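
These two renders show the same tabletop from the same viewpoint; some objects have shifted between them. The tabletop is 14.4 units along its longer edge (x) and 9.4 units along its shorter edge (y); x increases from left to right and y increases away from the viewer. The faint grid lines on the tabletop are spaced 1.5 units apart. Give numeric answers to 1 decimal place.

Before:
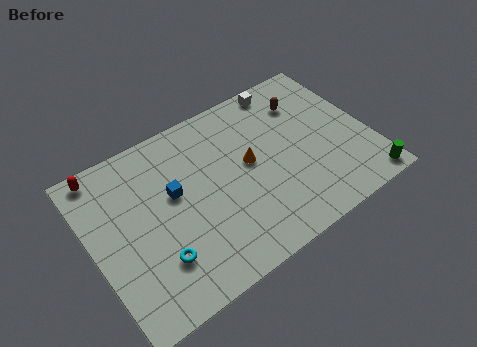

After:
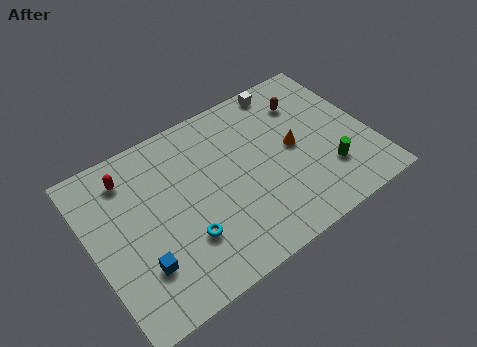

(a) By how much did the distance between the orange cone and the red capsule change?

+0.8

They were about 7.9 units apart before and 8.7 after — 0.8 units further apart.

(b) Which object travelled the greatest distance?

the blue cube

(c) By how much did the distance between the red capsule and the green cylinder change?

-3.8

The distance was about 14.6 in the first image and 10.8 in the second, so they moved 3.8 units closer together.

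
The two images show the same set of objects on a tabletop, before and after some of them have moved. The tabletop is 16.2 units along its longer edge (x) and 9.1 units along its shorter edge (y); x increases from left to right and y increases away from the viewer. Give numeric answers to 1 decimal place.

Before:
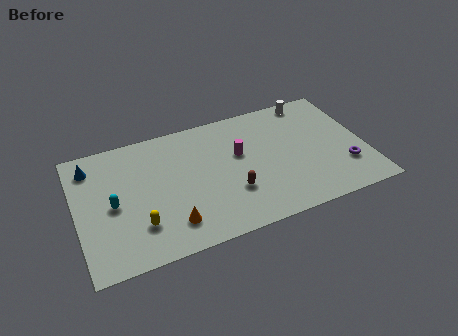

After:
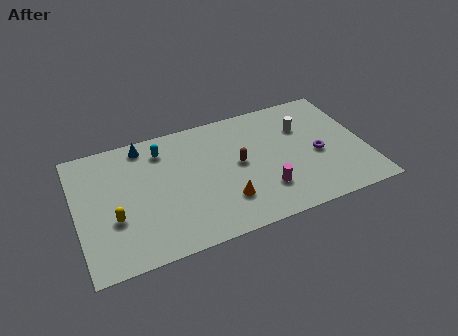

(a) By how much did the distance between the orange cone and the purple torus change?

-4.3

They were about 9.9 units apart before and 5.6 after — 4.3 units closer together.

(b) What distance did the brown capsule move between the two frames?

2.0

From (8.5, 2.9) to (9.1, 4.8), the brown capsule covered √(0.6² + 1.9²) ≈ 2.0 units.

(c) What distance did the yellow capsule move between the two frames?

1.6

The yellow capsule moved from about (3.3, 2.4) to (2.0, 3.3), a distance of √(1.3² + 0.9²) ≈ 1.6.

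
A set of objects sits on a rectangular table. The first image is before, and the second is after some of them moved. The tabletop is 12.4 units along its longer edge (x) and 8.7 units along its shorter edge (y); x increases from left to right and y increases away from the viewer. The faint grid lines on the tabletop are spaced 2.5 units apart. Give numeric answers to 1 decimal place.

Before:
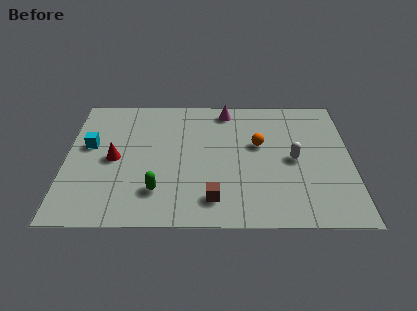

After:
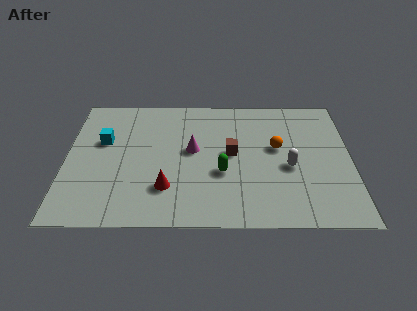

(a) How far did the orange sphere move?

0.8

From (8.4, 5.2) to (9.2, 5.0), the orange sphere covered √(0.8² + 0.2²) ≈ 0.8 units.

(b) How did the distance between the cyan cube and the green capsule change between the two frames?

+1.4

The distance was about 4.2 in the first image and 5.6 in the second, so they moved 1.4 units further apart.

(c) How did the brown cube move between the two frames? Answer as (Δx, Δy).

(0.8, 3.0)

The brown cube started near (6.4, 1.6) and ended near (7.2, 4.6).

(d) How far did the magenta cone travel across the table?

3.2

The magenta cone was near (7.0, 7.6) before and (5.5, 4.8) after, so it travelled √(1.5² + 2.8²) ≈ 3.2 units.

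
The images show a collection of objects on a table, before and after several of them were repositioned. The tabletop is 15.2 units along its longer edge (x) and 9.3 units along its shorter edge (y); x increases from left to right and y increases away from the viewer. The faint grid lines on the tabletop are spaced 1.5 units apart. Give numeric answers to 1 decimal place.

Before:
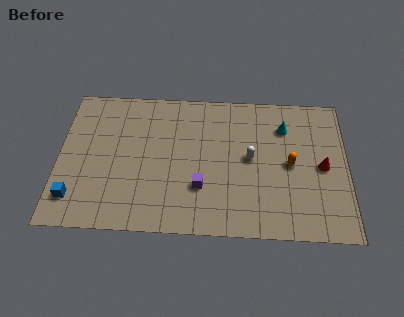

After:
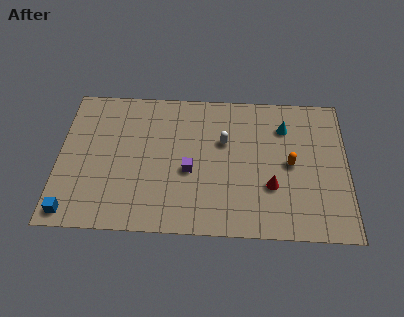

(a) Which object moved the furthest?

the red cone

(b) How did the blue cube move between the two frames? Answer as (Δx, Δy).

(-0.1, -0.9)

The blue cube was at about (0.9, 1.9) and moved to about (0.8, 1.0).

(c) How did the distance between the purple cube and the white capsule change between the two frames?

-0.6

Before: roughly 3.3 units apart; after: 2.7. That's 0.6 units closer together.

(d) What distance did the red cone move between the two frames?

3.0

From (13.9, 4.5) to (11.2, 3.1), the red cone covered √(2.7² + 1.4²) ≈ 3.0 units.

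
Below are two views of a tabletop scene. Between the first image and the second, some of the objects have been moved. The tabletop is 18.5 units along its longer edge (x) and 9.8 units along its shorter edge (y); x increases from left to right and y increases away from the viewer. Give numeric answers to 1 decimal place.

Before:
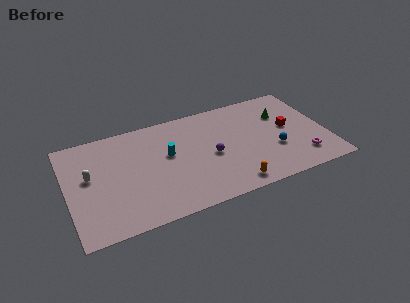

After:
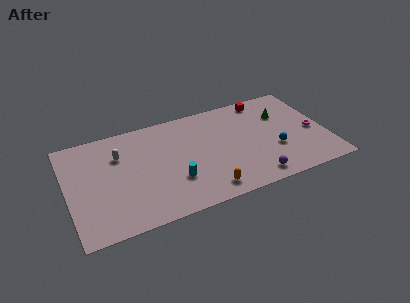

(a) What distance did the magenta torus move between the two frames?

2.5

The magenta torus was near (16.5, 2.1) before and (17.6, 4.4) after, so it travelled √(1.1² + 2.3²) ≈ 2.5 units.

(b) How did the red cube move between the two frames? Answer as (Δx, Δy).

(-1.4, 3.4)

The red cube started near (15.9, 5.3) and ended near (14.5, 8.7).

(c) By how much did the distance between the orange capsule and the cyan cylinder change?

-3.4

They were about 6.1 units apart before and 2.7 after — 3.4 units closer together.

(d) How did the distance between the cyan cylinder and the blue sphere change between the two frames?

-0.5

The distance was about 7.8 in the first image and 7.3 in the second, so they moved 0.5 units closer together.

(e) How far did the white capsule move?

2.6

From (1.6, 5.6) to (3.8, 6.9), the white capsule covered √(2.2² + 1.3²) ≈ 2.6 units.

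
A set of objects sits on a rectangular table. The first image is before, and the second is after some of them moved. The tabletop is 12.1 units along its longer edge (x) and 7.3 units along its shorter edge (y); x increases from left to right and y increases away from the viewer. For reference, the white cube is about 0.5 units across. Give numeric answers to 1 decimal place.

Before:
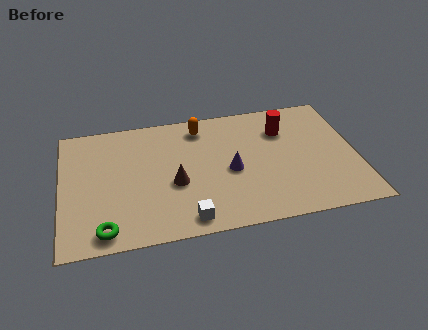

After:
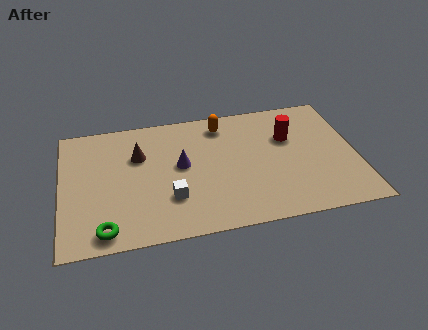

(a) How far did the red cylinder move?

0.5

From (9.2, 5.3) to (9.4, 4.8), the red cylinder covered √(0.2² + 0.5²) ≈ 0.5 units.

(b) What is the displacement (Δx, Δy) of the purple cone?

(-2.0, 0.7)

The purple cone started near (6.9, 3.3) and ended near (4.9, 4.0).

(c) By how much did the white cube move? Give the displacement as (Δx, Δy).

(-0.6, 1.3)

The white cube was at about (5.0, 0.9) and moved to about (4.4, 2.2).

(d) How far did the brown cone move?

2.4

From (4.6, 3.0) to (3.2, 4.9), the brown cone covered √(1.4² + 1.9²) ≈ 2.4 units.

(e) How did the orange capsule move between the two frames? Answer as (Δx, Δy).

(0.9, 0.0)

From the two frames, the orange capsule sits at roughly (5.8, 6.1) before and (6.7, 6.1) after.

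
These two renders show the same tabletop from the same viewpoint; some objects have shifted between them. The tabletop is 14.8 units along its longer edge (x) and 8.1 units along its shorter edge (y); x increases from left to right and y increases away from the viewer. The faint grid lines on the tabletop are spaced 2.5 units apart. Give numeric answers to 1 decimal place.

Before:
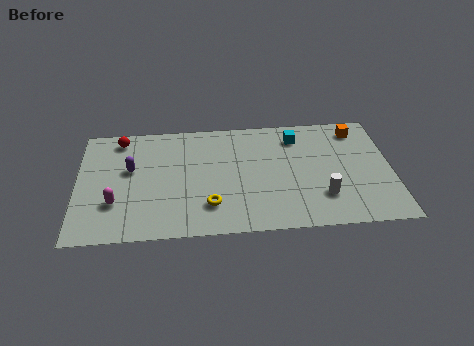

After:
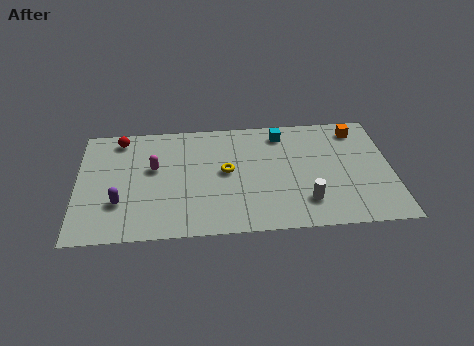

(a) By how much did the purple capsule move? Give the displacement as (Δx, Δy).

(-0.5, -2.3)

The purple capsule was at about (2.5, 4.8) and moved to about (2.0, 2.5).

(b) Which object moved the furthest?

the magenta capsule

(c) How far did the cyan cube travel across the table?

0.8

From (10.4, 6.5) to (9.7, 6.8), the cyan cube covered √(0.7² + 0.3²) ≈ 0.8 units.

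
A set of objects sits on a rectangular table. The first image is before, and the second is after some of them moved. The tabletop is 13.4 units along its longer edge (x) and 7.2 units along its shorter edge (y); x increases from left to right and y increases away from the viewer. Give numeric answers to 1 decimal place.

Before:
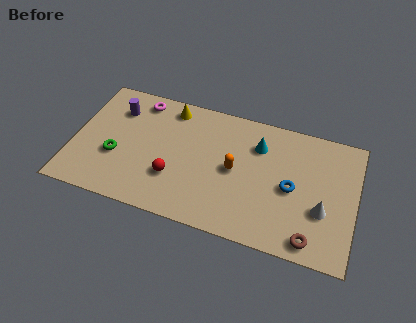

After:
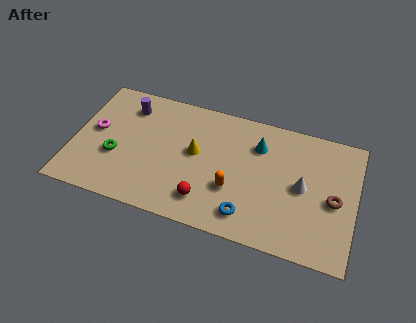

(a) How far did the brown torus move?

2.6

The brown torus was near (11.5, 0.9) before and (12.4, 3.3) after, so it travelled √(0.9² + 2.4²) ≈ 2.6 units.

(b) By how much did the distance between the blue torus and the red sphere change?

-3.6

The distance was about 5.6 in the first image and 2.0 in the second, so they moved 3.6 units closer together.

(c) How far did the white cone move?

1.4

The white cone was near (11.9, 2.6) before and (10.9, 3.6) after, so it travelled √(1.0² + 1.0²) ≈ 1.4 units.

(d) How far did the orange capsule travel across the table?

1.1

The orange capsule moved from about (7.7, 3.6) to (7.7, 2.5), a distance of √(0.0² + 1.1²) ≈ 1.1.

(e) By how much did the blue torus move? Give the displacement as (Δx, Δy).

(-1.9, -2.1)

From the two frames, the blue torus sits at roughly (10.4, 3.4) before and (8.5, 1.3) after.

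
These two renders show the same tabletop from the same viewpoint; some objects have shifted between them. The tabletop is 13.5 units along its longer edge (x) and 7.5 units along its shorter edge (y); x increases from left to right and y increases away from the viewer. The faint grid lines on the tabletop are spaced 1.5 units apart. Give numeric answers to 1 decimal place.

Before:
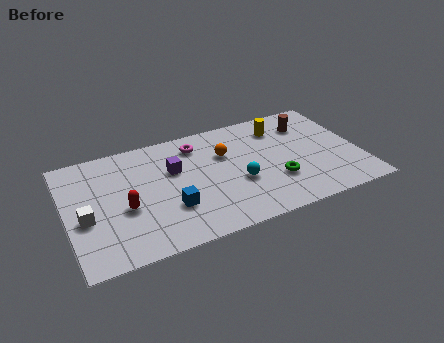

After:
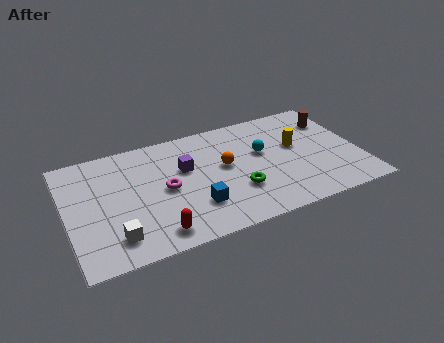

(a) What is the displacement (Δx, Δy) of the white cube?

(1.2, -1.6)

The white cube was at about (0.8, 3.1) and moved to about (2.0, 1.5).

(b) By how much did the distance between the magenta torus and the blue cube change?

-2.0

The distance was about 4.0 in the first image and 2.0 in the second, so they moved 2.0 units closer together.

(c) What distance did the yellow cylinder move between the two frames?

1.6

The yellow cylinder moved from about (10.1, 5.9) to (10.7, 4.4), a distance of √(0.6² + 1.5²) ≈ 1.6.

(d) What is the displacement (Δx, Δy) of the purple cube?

(0.5, -0.1)

From the two frames, the purple cube sits at roughly (5.0, 4.8) before and (5.5, 4.7) after.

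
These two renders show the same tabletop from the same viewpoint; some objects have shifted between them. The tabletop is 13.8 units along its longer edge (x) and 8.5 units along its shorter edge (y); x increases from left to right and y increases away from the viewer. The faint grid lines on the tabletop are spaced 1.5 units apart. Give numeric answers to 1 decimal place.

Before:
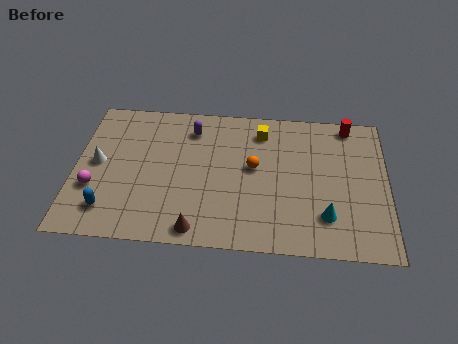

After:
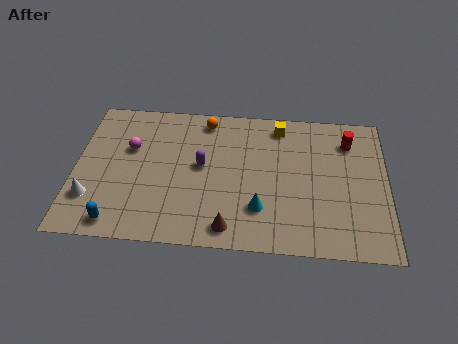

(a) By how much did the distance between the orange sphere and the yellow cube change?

+1.1

The distance was about 2.2 in the first image and 3.3 in the second, so they moved 1.1 units further apart.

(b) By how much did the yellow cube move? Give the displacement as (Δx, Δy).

(0.8, 0.4)

From the two frames, the yellow cube sits at roughly (8.2, 6.9) before and (9.0, 7.3) after.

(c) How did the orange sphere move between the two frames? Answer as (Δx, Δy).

(-2.2, 2.7)

The orange sphere started near (7.9, 4.7) and ended near (5.7, 7.4).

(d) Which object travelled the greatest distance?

the orange sphere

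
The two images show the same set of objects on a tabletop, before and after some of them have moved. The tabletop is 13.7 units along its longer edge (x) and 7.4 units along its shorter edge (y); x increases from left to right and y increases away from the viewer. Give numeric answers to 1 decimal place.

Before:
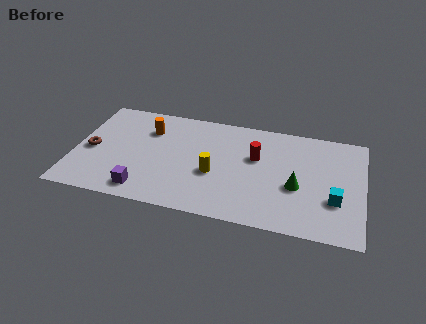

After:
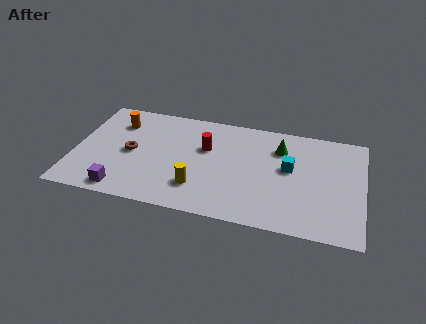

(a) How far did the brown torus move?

1.9

The brown torus moved from about (0.8, 3.4) to (2.7, 3.6), a distance of √(1.9² + 0.2²) ≈ 1.9.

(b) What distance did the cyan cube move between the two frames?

2.8

The cyan cube was near (12.4, 2.5) before and (10.2, 4.2) after, so it travelled √(2.2² + 1.7²) ≈ 2.8 units.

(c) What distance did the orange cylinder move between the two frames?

1.5

The orange cylinder moved from about (3.4, 5.4) to (1.9, 5.6), a distance of √(1.5² + 0.2²) ≈ 1.5.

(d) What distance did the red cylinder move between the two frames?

2.4

The red cylinder was near (8.6, 4.6) before and (6.2, 4.7) after, so it travelled √(2.4² + 0.1²) ≈ 2.4 units.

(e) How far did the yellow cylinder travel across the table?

1.3

From (6.7, 3.0) to (6.0, 1.9), the yellow cylinder covered √(0.7² + 1.1²) ≈ 1.3 units.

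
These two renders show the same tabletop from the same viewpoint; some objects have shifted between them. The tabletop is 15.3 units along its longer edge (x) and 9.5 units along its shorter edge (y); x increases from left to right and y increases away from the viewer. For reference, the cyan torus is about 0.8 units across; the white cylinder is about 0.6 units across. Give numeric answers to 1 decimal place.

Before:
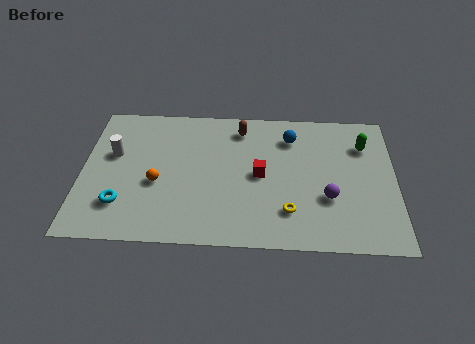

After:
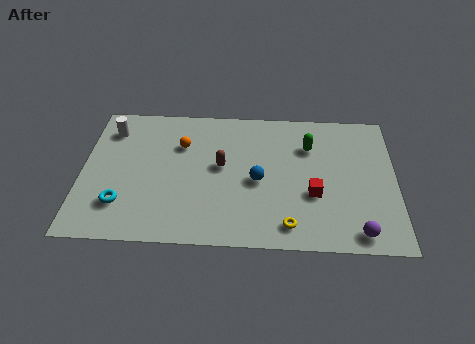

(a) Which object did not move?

the cyan torus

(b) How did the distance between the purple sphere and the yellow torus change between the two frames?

+1.2

Before: roughly 2.1 units apart; after: 3.3. That's 1.2 units further apart.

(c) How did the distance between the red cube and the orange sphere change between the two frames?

+2.1

They were about 5.1 units apart before and 7.2 after — 2.1 units further apart.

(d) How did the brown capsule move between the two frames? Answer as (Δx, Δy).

(-0.9, -2.7)

The brown capsule was at about (7.7, 7.9) and moved to about (6.8, 5.2).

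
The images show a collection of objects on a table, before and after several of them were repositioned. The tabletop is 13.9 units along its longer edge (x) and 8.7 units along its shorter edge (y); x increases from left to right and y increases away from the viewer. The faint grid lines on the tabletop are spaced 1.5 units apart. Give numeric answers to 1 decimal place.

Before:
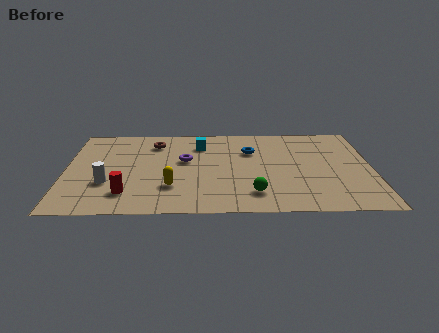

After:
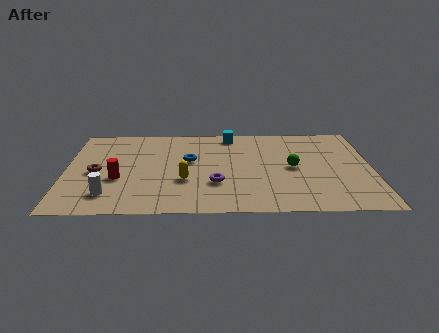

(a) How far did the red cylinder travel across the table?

1.5

The red cylinder moved from about (2.8, 1.9) to (2.4, 3.3), a distance of √(0.4² + 1.4²) ≈ 1.5.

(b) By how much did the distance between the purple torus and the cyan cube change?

+3.2

They were about 1.7 units apart before and 4.9 after — 3.2 units further apart.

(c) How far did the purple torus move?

2.7

From (5.4, 5.1) to (6.8, 2.8), the purple torus covered √(1.4² + 2.3²) ≈ 2.7 units.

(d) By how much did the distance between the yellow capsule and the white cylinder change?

+0.7

They were about 2.9 units apart before and 3.6 after — 0.7 units further apart.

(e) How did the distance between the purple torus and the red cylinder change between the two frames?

+0.3

Before: roughly 4.1 units apart; after: 4.4. That's 0.3 units further apart.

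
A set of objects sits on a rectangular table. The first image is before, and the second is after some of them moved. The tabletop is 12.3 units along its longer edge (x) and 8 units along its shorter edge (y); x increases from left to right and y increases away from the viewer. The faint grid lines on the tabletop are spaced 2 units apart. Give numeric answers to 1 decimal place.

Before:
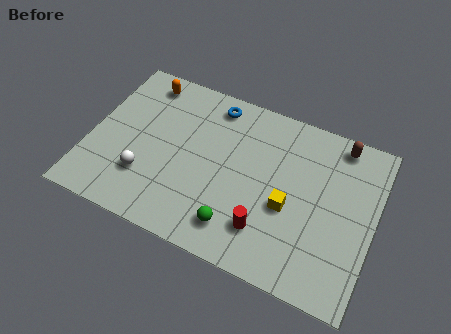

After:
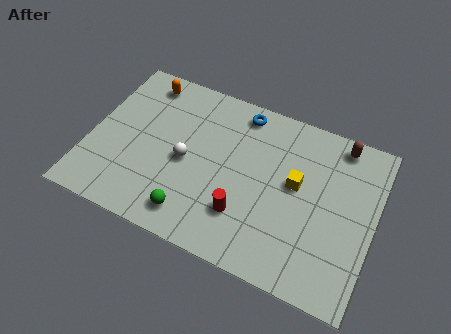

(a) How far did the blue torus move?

1.2

The blue torus was near (5.0, 6.9) before and (6.2, 7.0) after, so it travelled √(1.2² + 0.1²) ≈ 1.2 units.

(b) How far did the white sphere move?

2.1

The white sphere was near (2.6, 2.3) before and (4.2, 3.7) after, so it travelled √(1.6² + 1.4²) ≈ 2.1 units.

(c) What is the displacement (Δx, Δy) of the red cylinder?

(-1.0, 0.3)

From the two frames, the red cylinder sits at roughly (7.9, 1.9) before and (6.9, 2.2) after.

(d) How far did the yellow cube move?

1.2

The yellow cube was near (8.7, 3.3) before and (8.9, 4.5) after, so it travelled √(0.2² + 1.2²) ≈ 1.2 units.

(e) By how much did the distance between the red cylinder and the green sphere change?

+1.0

Before: roughly 1.3 units apart; after: 2.3. That's 1.0 units further apart.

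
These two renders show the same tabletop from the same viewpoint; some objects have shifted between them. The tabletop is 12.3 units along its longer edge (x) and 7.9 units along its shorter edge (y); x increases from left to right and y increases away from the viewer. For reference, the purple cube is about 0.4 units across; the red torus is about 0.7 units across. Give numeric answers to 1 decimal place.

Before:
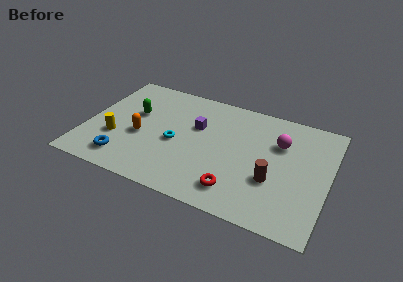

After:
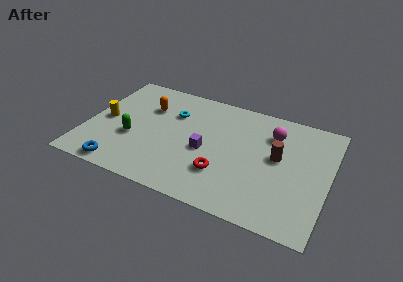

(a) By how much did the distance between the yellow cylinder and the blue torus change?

+1.8

The distance was about 1.4 in the first image and 3.2 in the second, so they moved 1.8 units further apart.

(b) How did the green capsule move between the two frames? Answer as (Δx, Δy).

(0.1, -1.8)

The green capsule started near (2.3, 4.8) and ended near (2.4, 3.0).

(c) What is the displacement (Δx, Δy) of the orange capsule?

(0.1, 2.2)

From the two frames, the orange capsule sits at roughly (2.8, 3.3) before and (2.9, 5.5) after.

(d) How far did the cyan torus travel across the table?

2.0

The cyan torus was near (4.6, 3.5) before and (4.2, 5.5) after, so it travelled √(0.4² + 2.0²) ≈ 2.0 units.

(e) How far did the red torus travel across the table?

1.1

The red torus was near (7.9, 1.5) before and (7.1, 2.3) after, so it travelled √(0.8² + 0.8²) ≈ 1.1 units.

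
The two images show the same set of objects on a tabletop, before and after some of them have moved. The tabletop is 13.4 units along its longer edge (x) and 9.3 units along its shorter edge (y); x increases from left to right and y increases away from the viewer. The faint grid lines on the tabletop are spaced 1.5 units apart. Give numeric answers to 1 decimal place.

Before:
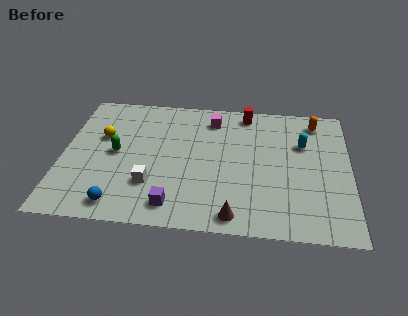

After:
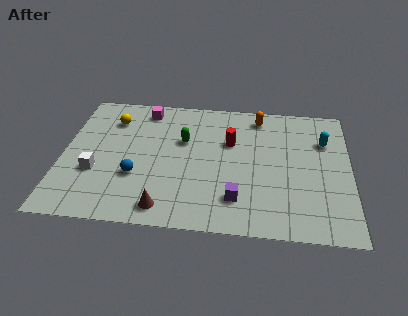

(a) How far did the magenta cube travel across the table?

3.2

The magenta cube was near (6.9, 7.6) before and (3.7, 8.0) after, so it travelled √(3.2² + 0.4²) ≈ 3.2 units.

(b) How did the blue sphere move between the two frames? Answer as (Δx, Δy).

(0.7, 2.0)

The blue sphere started near (2.8, 1.2) and ended near (3.5, 3.2).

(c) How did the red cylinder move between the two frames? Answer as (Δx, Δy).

(-0.7, -2.2)

From the two frames, the red cylinder sits at roughly (8.5, 8.2) before and (7.8, 6.0) after.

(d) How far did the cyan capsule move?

1.0

The cyan capsule moved from about (11.2, 6.2) to (12.2, 6.5), a distance of √(1.0² + 0.3²) ≈ 1.0.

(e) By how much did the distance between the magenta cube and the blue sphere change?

-2.8

They were about 7.6 units apart before and 4.8 after — 2.8 units closer together.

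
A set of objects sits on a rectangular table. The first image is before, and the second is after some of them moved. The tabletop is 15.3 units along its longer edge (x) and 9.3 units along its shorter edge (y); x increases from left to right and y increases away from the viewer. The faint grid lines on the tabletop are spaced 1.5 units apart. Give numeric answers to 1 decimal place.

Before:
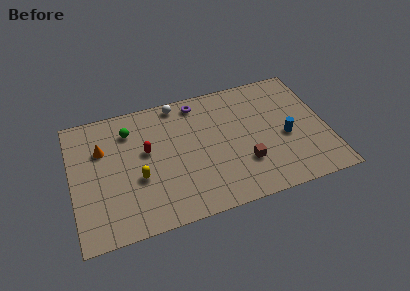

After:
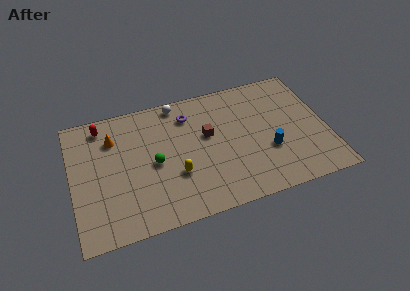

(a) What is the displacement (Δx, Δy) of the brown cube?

(-2.0, 2.7)

The brown cube started near (10.2, 2.8) and ended near (8.2, 5.5).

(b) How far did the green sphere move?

3.1

The green sphere was near (3.6, 7.2) before and (4.9, 4.4) after, so it travelled √(1.3² + 2.8²) ≈ 3.1 units.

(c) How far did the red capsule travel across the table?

3.6

The red capsule was near (4.5, 5.4) before and (2.0, 8.0) after, so it travelled √(2.5² + 2.6²) ≈ 3.6 units.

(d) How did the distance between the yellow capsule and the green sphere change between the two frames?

-1.9

They were about 3.6 units apart before and 1.7 after — 1.9 units closer together.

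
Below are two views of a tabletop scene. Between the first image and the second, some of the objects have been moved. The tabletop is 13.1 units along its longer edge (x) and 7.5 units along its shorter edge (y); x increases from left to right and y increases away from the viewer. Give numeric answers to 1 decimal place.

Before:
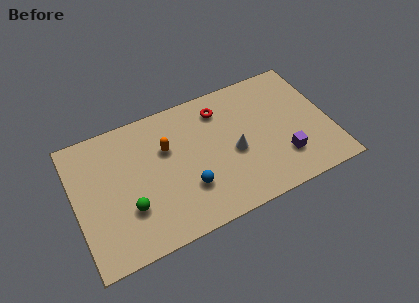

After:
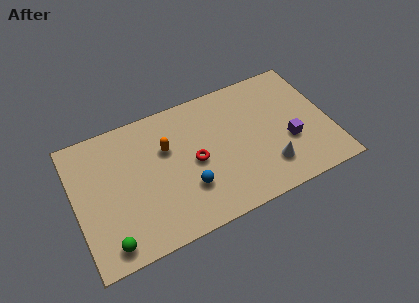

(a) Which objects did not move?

the orange capsule and the blue sphere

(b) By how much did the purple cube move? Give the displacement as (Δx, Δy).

(0.4, 0.8)

The purple cube started near (10.5, 2.0) and ended near (10.9, 2.8).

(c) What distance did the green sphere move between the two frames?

1.8

From (2.6, 2.4) to (1.4, 1.0), the green sphere covered √(1.2² + 1.4²) ≈ 1.8 units.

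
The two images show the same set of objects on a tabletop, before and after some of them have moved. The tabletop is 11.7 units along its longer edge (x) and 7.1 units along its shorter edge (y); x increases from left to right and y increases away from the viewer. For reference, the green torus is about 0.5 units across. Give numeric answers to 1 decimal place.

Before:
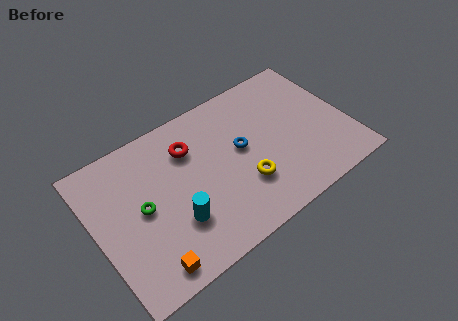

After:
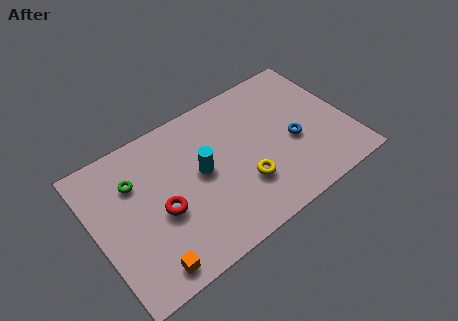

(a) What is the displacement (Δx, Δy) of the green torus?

(-0.1, 1.4)

From the two frames, the green torus sits at roughly (2.1, 3.6) before and (2.0, 5.0) after.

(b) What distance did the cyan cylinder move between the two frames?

2.2

The cyan cylinder moved from about (3.4, 2.2) to (4.9, 3.8), a distance of √(1.5² + 1.6²) ≈ 2.2.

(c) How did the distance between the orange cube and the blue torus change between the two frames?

+1.8

The distance was about 5.7 in the first image and 7.5 in the second, so they moved 1.8 units further apart.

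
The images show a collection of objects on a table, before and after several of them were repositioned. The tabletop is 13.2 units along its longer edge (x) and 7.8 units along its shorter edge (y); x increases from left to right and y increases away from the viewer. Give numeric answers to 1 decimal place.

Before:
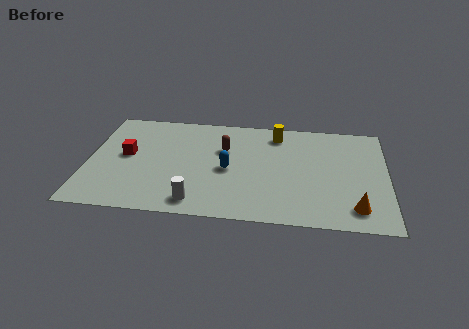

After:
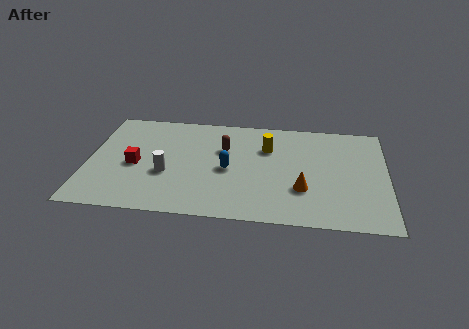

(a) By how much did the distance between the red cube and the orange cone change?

-3.0

The distance was about 10.5 in the first image and 7.5 in the second, so they moved 3.0 units closer together.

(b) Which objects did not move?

the blue capsule and the brown capsule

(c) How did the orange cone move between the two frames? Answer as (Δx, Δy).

(-2.3, 1.1)

The orange cone started near (11.8, 1.4) and ended near (9.5, 2.5).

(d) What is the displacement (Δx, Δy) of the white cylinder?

(-1.4, 1.9)

The white cylinder was at about (4.9, 1.1) and moved to about (3.5, 3.0).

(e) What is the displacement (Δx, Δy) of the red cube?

(0.4, -0.7)

From the two frames, the red cube sits at roughly (1.7, 4.2) before and (2.1, 3.5) after.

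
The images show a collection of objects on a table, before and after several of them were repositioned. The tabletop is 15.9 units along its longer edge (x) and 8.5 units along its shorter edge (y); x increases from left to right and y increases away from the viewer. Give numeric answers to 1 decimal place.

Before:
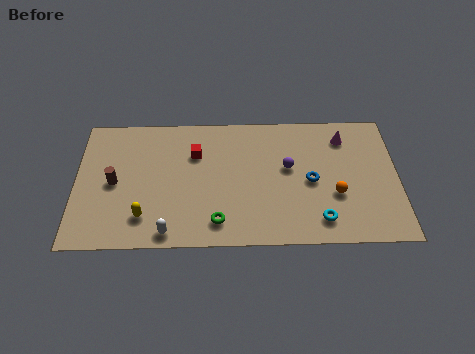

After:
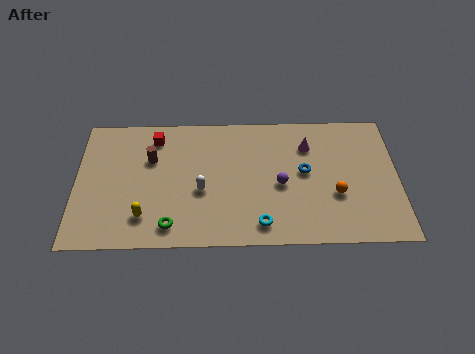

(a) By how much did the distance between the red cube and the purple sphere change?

+2.3

The distance was about 4.7 in the first image and 7.0 in the second, so they moved 2.3 units further apart.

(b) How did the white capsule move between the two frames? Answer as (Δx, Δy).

(1.6, 2.6)

From the two frames, the white capsule sits at roughly (4.6, 0.9) before and (6.2, 3.5) after.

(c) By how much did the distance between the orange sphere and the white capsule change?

-1.9

The distance was about 8.5 in the first image and 6.6 in the second, so they moved 1.9 units closer together.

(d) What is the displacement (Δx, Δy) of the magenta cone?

(-1.8, -0.5)

The magenta cone started near (13.3, 6.8) and ended near (11.5, 6.3).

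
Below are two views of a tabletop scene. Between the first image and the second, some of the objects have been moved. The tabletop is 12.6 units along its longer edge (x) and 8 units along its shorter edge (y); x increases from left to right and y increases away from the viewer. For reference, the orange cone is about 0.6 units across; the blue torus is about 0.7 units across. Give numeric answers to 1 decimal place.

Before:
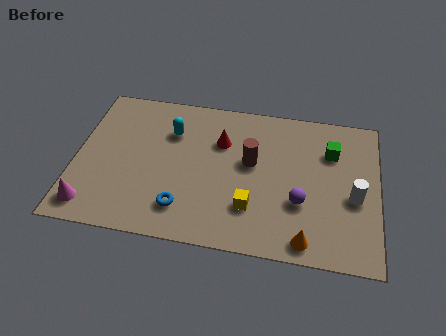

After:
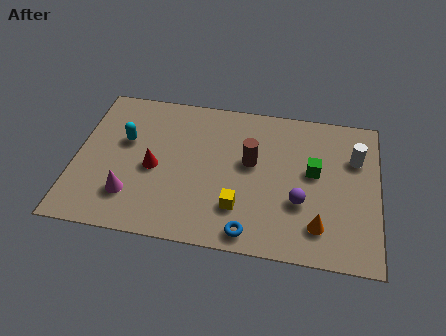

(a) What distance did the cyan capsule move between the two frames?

2.1

The cyan capsule moved from about (3.9, 5.7) to (2.0, 4.9), a distance of √(1.9² + 0.8²) ≈ 2.1.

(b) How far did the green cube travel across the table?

1.4

The green cube was near (10.6, 5.7) before and (9.9, 4.5) after, so it travelled √(0.7² + 1.2²) ≈ 1.4 units.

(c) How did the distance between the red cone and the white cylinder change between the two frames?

+2.5

The distance was about 6.0 in the first image and 8.5 in the second, so they moved 2.5 units further apart.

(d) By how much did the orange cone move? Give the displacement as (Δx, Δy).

(0.5, 0.8)

From the two frames, the orange cone sits at roughly (9.7, 0.9) before and (10.2, 1.7) after.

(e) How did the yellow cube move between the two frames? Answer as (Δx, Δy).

(-0.5, -0.1)

The yellow cube was at about (7.4, 2.2) and moved to about (6.9, 2.1).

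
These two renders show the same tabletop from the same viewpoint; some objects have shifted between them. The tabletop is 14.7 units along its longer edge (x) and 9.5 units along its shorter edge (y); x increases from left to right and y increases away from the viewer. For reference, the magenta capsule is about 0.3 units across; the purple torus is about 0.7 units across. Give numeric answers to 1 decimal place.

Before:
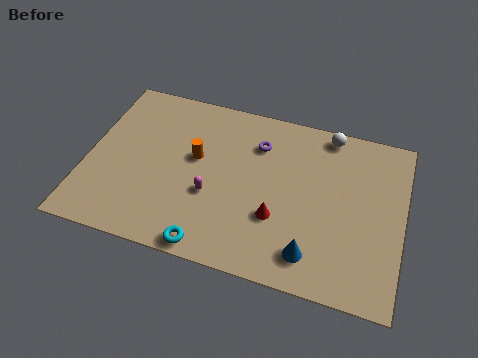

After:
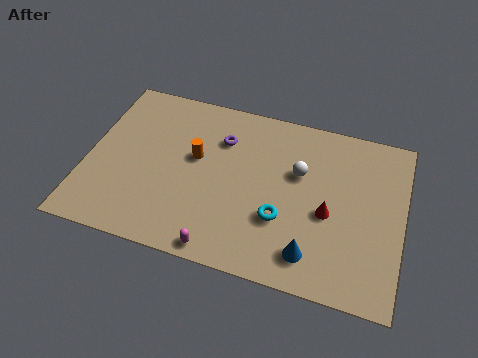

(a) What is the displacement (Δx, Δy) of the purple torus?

(-1.7, -0.2)

The purple torus started near (7.8, 7.1) and ended near (6.1, 6.9).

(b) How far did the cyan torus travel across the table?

3.9

The cyan torus was near (6.1, 0.8) before and (9.2, 3.2) after, so it travelled √(3.1² + 2.4²) ≈ 3.9 units.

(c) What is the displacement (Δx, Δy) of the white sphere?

(-1.2, -2.6)

The white sphere started near (11.0, 8.6) and ended near (9.8, 6.0).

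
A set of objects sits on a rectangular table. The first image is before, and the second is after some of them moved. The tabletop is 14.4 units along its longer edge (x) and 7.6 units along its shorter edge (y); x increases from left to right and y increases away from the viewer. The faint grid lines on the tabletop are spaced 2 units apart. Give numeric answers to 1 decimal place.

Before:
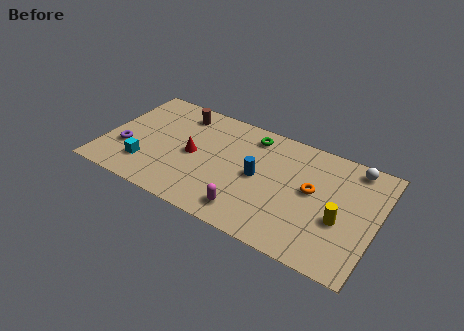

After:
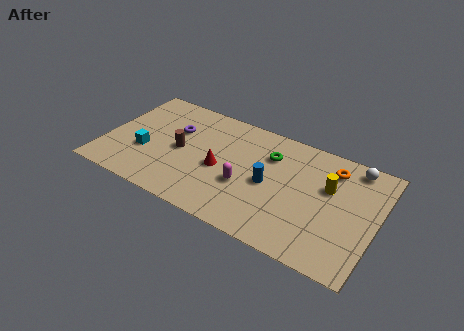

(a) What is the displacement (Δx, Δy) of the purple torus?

(2.3, 2.4)

From the two frames, the purple torus sits at roughly (1.2, 2.6) before and (3.5, 5.0) after.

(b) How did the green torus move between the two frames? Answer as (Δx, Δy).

(1.1, -0.9)

The green torus was at about (7.5, 6.4) and moved to about (8.6, 5.5).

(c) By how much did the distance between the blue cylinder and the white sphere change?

-0.4

Before: roughly 5.5 units apart; after: 5.1. That's 0.4 units closer together.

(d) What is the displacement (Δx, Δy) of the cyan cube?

(-0.2, 0.9)

From the two frames, the cyan cube sits at roughly (2.4, 1.9) before and (2.2, 2.8) after.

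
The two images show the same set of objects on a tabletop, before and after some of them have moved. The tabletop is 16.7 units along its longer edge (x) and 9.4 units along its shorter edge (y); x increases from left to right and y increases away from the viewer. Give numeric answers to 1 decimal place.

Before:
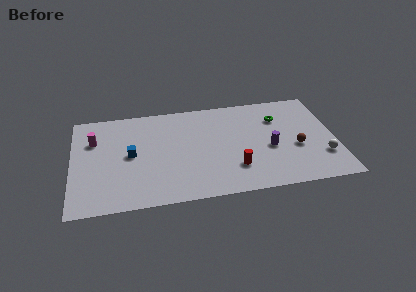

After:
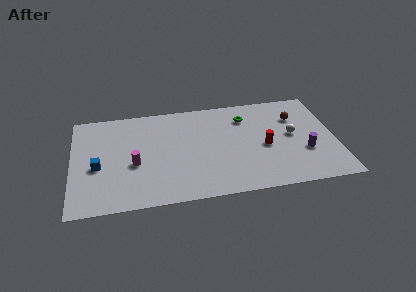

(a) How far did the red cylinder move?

2.6

The red cylinder was near (10.2, 2.5) before and (12.2, 4.2) after, so it travelled √(2.0² + 1.7²) ≈ 2.6 units.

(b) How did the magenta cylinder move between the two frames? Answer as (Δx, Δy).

(2.5, -2.6)

From the two frames, the magenta cylinder sits at roughly (1.4, 6.5) before and (3.9, 3.9) after.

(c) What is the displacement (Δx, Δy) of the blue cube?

(-2.1, -0.8)

From the two frames, the blue cube sits at roughly (3.7, 4.8) before and (1.6, 4.0) after.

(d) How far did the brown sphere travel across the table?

2.9

The brown sphere moved from about (14.2, 3.8) to (14.3, 6.7), a distance of √(0.1² + 2.9²) ≈ 2.9.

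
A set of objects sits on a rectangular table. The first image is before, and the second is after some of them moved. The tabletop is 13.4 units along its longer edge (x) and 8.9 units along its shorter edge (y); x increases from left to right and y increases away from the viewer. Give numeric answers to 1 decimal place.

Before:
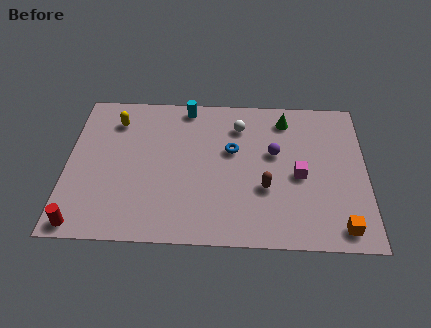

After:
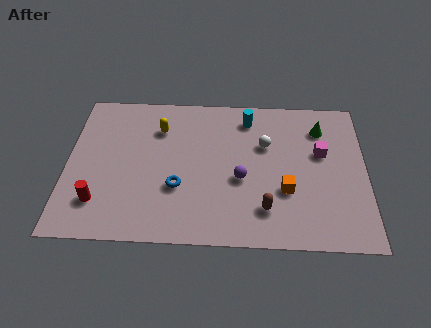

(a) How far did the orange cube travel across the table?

3.1

The orange cube moved from about (12.2, 1.1) to (9.8, 3.1), a distance of √(2.4² + 2.0²) ≈ 3.1.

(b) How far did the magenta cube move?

1.7

The magenta cube moved from about (10.4, 4.0) to (11.4, 5.4), a distance of √(1.0² + 1.4²) ≈ 1.7.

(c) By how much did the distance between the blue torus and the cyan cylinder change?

+2.0

The distance was about 3.3 in the first image and 5.3 in the second, so they moved 2.0 units further apart.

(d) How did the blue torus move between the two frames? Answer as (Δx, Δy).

(-2.4, -2.3)

The blue torus started near (7.4, 5.4) and ended near (5.0, 3.1).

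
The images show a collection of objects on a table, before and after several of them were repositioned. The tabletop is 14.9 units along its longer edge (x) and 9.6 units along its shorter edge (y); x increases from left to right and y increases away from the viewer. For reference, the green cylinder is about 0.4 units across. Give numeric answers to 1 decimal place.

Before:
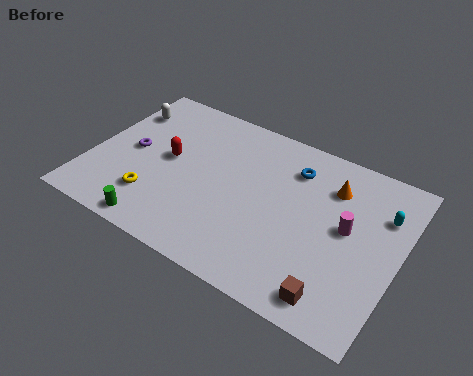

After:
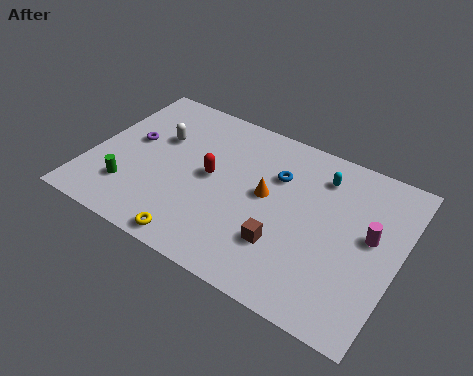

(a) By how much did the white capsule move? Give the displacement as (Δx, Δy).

(2.0, -1.0)

The white capsule started near (1.0, 7.2) and ended near (3.0, 6.2).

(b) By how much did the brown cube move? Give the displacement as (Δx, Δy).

(-2.7, 1.5)

The brown cube started near (12.4, 1.3) and ended near (9.7, 2.8).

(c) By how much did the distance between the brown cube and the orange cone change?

-3.3

The distance was about 6.0 in the first image and 2.7 in the second, so they moved 3.3 units closer together.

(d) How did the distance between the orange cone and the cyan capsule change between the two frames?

+0.8

The distance was about 2.5 in the first image and 3.3 in the second, so they moved 0.8 units further apart.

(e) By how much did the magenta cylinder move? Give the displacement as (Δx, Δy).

(1.1, 0.1)

The magenta cylinder started near (12.4, 5.2) and ended near (13.5, 5.3).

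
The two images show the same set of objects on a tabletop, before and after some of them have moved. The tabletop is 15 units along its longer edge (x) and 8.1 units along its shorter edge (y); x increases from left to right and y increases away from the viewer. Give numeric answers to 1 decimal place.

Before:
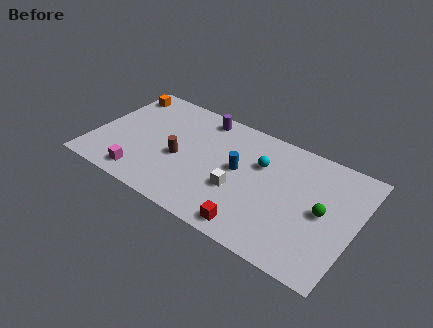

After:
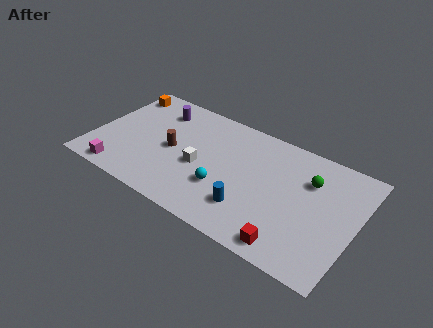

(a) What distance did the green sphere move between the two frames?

2.0

From (13.2, 4.0) to (12.2, 5.7), the green sphere covered √(1.0² + 1.7²) ≈ 2.0 units.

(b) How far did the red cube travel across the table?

2.1

The red cube moved from about (9.7, 1.0) to (11.8, 1.0), a distance of √(2.1² + 0.0²) ≈ 2.1.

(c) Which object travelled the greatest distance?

the cyan sphere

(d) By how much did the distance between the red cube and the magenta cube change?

+3.3

They were about 6.5 units apart before and 9.8 after — 3.3 units further apart.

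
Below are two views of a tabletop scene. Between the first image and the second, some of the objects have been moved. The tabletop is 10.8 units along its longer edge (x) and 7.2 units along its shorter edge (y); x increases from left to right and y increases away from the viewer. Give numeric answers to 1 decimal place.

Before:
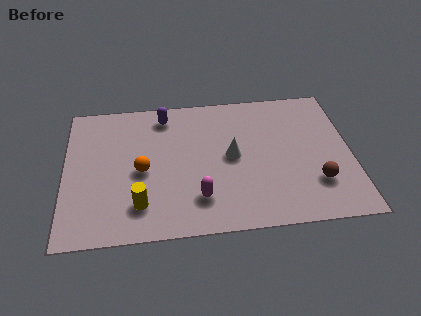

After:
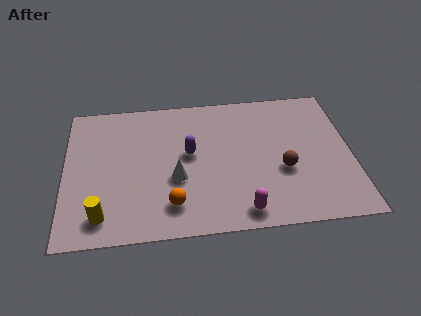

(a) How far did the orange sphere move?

2.1

The orange sphere moved from about (2.9, 3.3) to (4.0, 1.5), a distance of √(1.1² + 1.8²) ≈ 2.1.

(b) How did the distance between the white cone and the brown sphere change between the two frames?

+0.5

They were about 3.5 units apart before and 4.0 after — 0.5 units further apart.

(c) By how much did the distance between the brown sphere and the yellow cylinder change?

+0.4

Before: roughly 6.6 units apart; after: 7.0. That's 0.4 units further apart.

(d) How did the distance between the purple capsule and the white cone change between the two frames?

-2.2

The distance was about 3.5 in the first image and 1.3 in the second, so they moved 2.2 units closer together.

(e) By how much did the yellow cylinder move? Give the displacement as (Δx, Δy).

(-1.4, -0.4)

From the two frames, the yellow cylinder sits at roughly (2.8, 1.6) before and (1.4, 1.2) after.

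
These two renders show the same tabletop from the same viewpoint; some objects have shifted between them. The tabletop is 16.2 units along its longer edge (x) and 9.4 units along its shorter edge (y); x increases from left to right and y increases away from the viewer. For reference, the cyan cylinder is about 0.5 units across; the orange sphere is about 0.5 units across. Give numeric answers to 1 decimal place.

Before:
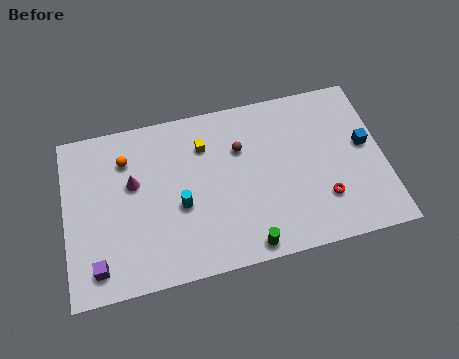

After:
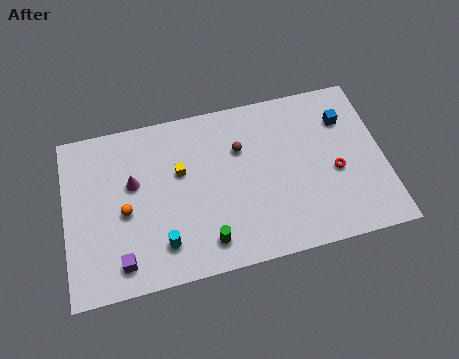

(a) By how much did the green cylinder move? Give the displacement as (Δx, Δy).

(-2.0, 0.7)

The green cylinder started near (9.0, 0.9) and ended near (7.0, 1.6).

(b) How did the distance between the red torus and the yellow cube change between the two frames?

+0.7

The distance was about 7.3 in the first image and 8.0 in the second, so they moved 0.7 units further apart.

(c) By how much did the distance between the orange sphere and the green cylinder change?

-3.7

The distance was about 8.5 in the first image and 4.8 in the second, so they moved 3.7 units closer together.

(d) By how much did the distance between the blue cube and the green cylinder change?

+1.5

Before: roughly 7.6 units apart; after: 9.1. That's 1.5 units further apart.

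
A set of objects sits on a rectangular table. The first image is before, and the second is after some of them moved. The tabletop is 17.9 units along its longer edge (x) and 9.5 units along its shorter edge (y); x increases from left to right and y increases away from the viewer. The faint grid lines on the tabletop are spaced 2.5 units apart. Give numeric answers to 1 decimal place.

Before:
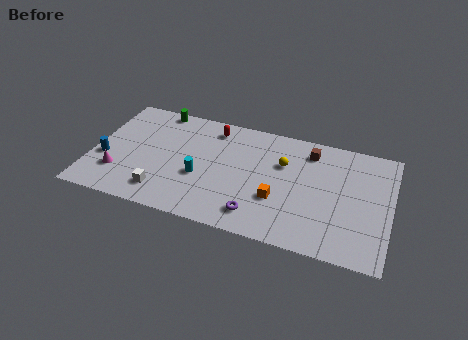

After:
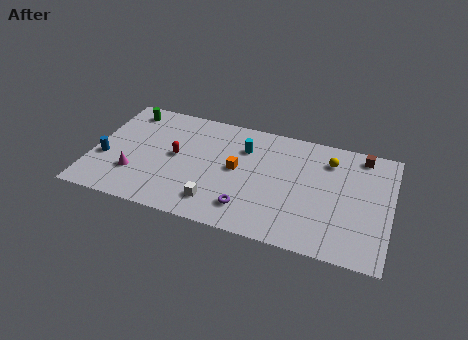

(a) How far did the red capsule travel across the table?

3.6

From (7.0, 8.0) to (5.0, 5.0), the red capsule covered √(2.0² + 3.0²) ≈ 3.6 units.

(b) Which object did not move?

the blue cylinder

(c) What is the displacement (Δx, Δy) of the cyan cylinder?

(2.4, 3.2)

The cyan cylinder was at about (6.6, 3.7) and moved to about (9.0, 6.9).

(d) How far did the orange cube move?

3.1

The orange cube was near (11.3, 3.3) before and (8.7, 5.0) after, so it travelled √(2.6² + 1.7²) ≈ 3.1 units.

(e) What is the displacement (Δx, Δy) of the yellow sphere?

(2.7, 1.1)

The yellow sphere was at about (11.4, 6.3) and moved to about (14.1, 7.4).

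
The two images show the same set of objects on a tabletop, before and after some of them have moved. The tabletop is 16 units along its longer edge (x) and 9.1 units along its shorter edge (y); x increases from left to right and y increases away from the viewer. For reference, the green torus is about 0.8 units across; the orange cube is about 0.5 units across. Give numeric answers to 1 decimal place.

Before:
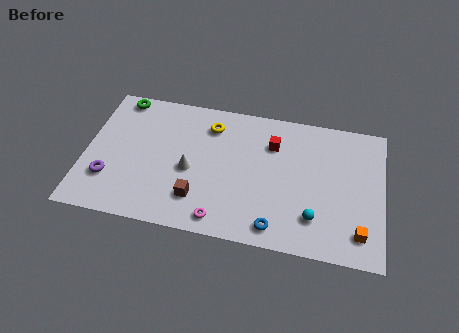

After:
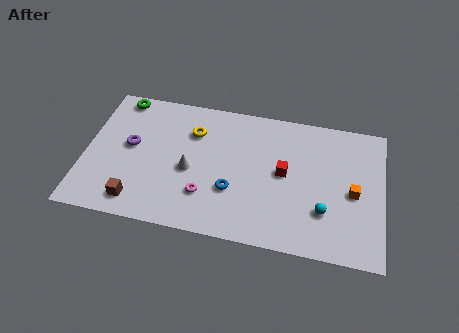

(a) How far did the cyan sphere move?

0.7

The cyan sphere was near (12.4, 2.2) before and (12.9, 2.7) after, so it travelled √(0.5² + 0.5²) ≈ 0.7 units.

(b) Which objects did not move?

the green torus and the white cone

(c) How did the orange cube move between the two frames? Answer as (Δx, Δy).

(-0.4, 2.5)

The orange cube was at about (14.8, 1.7) and moved to about (14.4, 4.2).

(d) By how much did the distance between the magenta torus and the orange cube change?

+0.7

They were about 7.3 units apart before and 8.0 after — 0.7 units further apart.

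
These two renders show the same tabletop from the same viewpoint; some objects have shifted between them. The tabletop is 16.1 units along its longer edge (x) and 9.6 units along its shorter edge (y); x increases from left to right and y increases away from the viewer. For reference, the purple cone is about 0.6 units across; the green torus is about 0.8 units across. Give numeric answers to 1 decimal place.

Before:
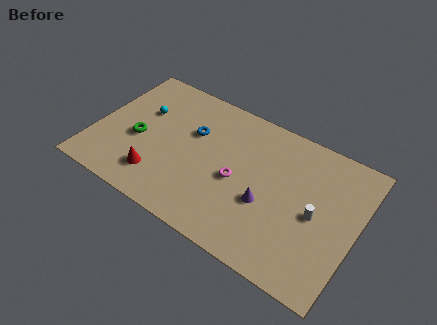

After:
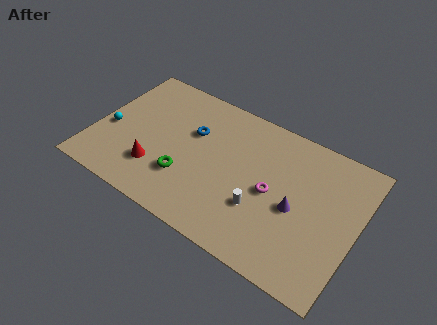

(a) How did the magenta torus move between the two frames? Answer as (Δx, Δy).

(2.1, 0.3)

The magenta torus was at about (8.9, 4.3) and moved to about (11.0, 4.6).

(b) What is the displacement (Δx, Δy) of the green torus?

(3.2, -1.2)

From the two frames, the green torus sits at roughly (2.7, 4.1) before and (5.9, 2.9) after.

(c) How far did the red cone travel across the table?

0.5

The red cone was near (4.3, 2.1) before and (4.1, 2.6) after, so it travelled √(0.2² + 0.5²) ≈ 0.5 units.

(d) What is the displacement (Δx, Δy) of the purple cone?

(1.7, 0.6)

From the two frames, the purple cone sits at roughly (10.8, 3.7) before and (12.5, 4.3) after.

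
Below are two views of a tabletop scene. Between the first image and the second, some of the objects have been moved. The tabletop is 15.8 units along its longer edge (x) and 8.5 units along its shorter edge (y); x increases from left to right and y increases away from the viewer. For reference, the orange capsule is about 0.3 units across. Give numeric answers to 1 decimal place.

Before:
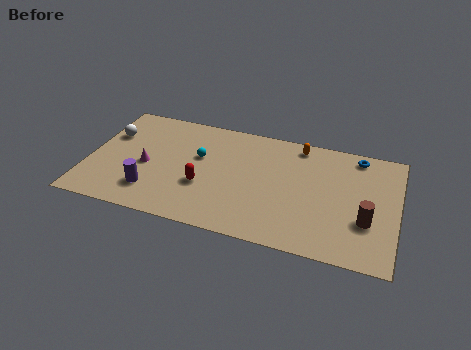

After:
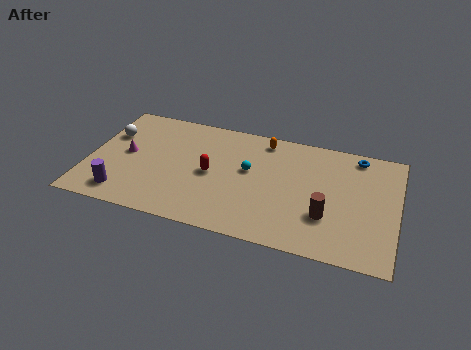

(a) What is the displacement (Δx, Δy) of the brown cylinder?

(-2.0, -0.2)

From the two frames, the brown cylinder sits at roughly (14.3, 2.9) before and (12.3, 2.7) after.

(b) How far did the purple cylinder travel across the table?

1.5

The purple cylinder was near (3.4, 2.0) before and (2.0, 1.4) after, so it travelled √(1.4² + 0.6²) ≈ 1.5 units.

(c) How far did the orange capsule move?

1.8

The orange capsule moved from about (10.6, 7.5) to (8.8, 7.4), a distance of √(1.8² + 0.1²) ≈ 1.8.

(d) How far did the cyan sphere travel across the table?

2.6

The cyan sphere was near (5.6, 5.2) before and (8.2, 4.9) after, so it travelled √(2.6² + 0.3²) ≈ 2.6 units.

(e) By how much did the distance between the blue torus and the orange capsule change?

+1.8

Before: roughly 3.0 units apart; after: 4.8. That's 1.8 units further apart.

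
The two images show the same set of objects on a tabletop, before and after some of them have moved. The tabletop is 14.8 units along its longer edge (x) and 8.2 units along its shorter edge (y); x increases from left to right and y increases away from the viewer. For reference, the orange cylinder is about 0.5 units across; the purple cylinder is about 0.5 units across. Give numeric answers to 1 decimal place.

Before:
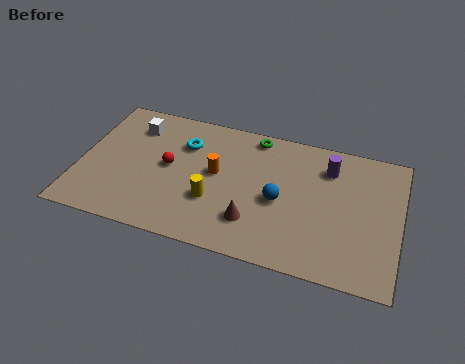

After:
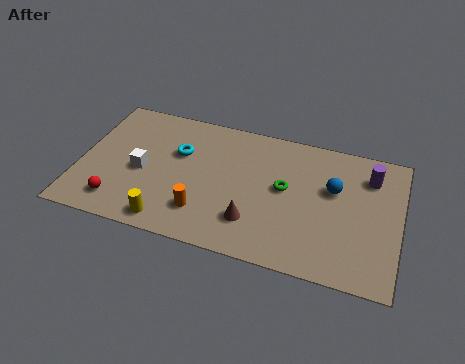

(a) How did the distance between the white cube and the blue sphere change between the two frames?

+1.4

Before: roughly 7.5 units apart; after: 8.9. That's 1.4 units further apart.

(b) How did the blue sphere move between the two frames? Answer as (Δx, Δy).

(2.4, 1.4)

The blue sphere was at about (9.3, 3.7) and moved to about (11.7, 5.1).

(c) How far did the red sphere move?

3.5

The red sphere was near (4.1, 4.3) before and (2.0, 1.5) after, so it travelled √(2.1² + 2.8²) ≈ 3.5 units.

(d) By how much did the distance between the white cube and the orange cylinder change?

-1.0

They were about 4.4 units apart before and 3.4 after — 1.0 units closer together.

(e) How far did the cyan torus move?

0.6

From (4.7, 5.9) to (4.5, 5.3), the cyan torus covered √(0.2² + 0.6²) ≈ 0.6 units.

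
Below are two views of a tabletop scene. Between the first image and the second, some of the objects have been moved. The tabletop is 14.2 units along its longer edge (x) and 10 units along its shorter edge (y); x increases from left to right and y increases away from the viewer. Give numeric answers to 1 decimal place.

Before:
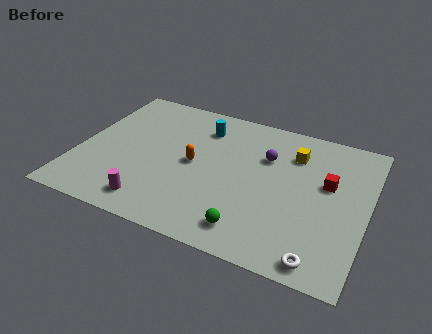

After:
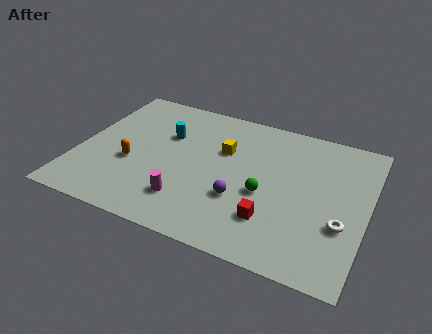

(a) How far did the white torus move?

2.6

From (12.3, 1.0) to (13.1, 3.5), the white torus covered √(0.8² + 2.5²) ≈ 2.6 units.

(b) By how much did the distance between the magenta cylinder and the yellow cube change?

-4.3

They were about 8.7 units apart before and 4.4 after — 4.3 units closer together.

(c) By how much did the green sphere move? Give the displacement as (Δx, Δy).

(0.4, 2.6)

From the two frames, the green sphere sits at roughly (8.9, 1.6) before and (9.3, 4.2) after.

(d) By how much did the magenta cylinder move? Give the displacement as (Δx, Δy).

(1.6, 0.8)

The magenta cylinder started near (4.1, 1.5) and ended near (5.7, 2.3).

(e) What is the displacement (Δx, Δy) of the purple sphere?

(-0.9, -3.4)

The purple sphere was at about (9.1, 6.8) and moved to about (8.2, 3.4).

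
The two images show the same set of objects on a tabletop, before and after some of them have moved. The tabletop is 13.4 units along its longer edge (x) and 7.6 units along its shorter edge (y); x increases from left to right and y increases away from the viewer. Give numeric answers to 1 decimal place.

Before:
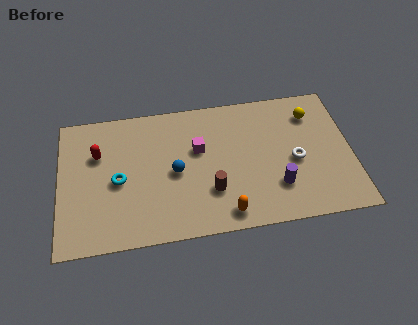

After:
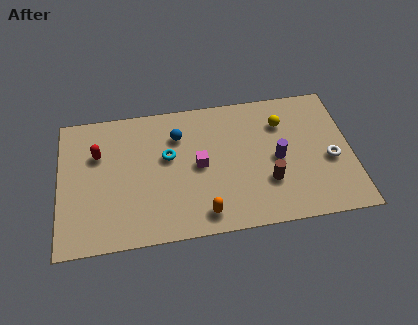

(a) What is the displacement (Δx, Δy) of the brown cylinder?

(2.6, 0.1)

The brown cylinder started near (6.9, 2.3) and ended near (9.5, 2.4).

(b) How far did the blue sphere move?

2.0

The blue sphere moved from about (5.3, 3.6) to (5.5, 5.6), a distance of √(0.2² + 2.0²) ≈ 2.0.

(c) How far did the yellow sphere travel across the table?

1.4

The yellow sphere was near (11.7, 5.9) before and (10.3, 5.6) after, so it travelled √(1.4² + 0.3²) ≈ 1.4 units.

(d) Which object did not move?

the red capsule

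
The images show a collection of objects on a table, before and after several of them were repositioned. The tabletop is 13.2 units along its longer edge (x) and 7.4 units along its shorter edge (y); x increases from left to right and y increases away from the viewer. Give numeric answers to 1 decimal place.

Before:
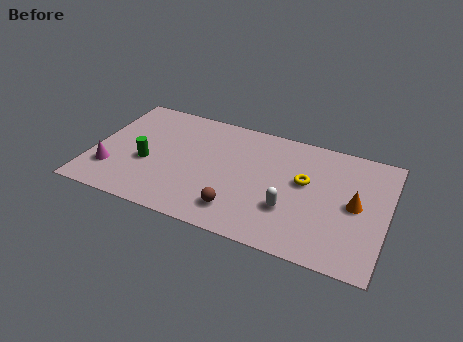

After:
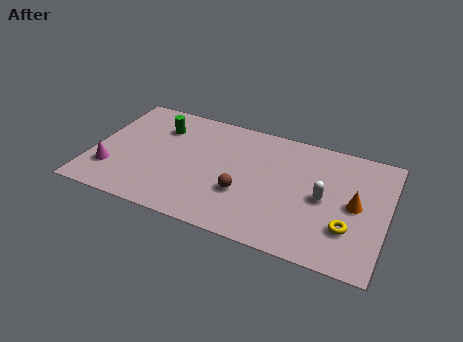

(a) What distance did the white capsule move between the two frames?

1.8

The white capsule was near (9.0, 2.4) before and (10.4, 3.6) after, so it travelled √(1.4² + 1.2²) ≈ 1.8 units.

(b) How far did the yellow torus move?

3.0

From (9.5, 4.3) to (11.6, 2.2), the yellow torus covered √(2.1² + 2.1²) ≈ 3.0 units.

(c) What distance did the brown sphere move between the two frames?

1.1

The brown sphere was near (6.8, 1.5) before and (6.9, 2.6) after, so it travelled √(0.1² + 1.1²) ≈ 1.1 units.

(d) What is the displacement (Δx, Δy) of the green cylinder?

(0.3, 2.5)

The green cylinder started near (2.5, 3.0) and ended near (2.8, 5.5).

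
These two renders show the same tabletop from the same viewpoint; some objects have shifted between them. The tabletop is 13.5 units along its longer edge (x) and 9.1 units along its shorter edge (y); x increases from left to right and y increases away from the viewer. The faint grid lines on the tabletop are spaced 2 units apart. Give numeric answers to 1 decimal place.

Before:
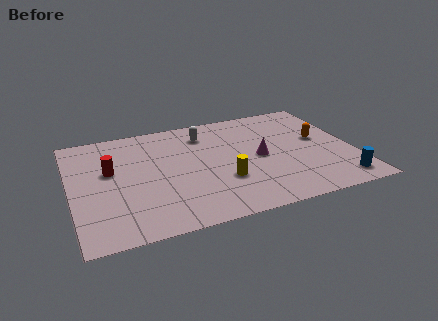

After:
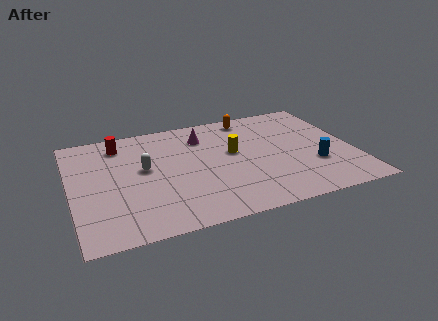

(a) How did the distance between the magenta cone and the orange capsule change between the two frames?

-0.5

The distance was about 3.1 in the first image and 2.6 in the second, so they moved 0.5 units closer together.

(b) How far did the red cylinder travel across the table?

2.2

The red cylinder was near (1.9, 5.4) before and (2.5, 7.5) after, so it travelled √(0.6² + 2.1²) ≈ 2.2 units.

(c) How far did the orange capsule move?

4.2

The orange capsule was near (12.0, 5.1) before and (8.9, 8.0) after, so it travelled √(3.1² + 2.9²) ≈ 4.2 units.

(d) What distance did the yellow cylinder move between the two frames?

2.3

From (7.1, 3.0) to (7.8, 5.2), the yellow cylinder covered √(0.7² + 2.2²) ≈ 2.3 units.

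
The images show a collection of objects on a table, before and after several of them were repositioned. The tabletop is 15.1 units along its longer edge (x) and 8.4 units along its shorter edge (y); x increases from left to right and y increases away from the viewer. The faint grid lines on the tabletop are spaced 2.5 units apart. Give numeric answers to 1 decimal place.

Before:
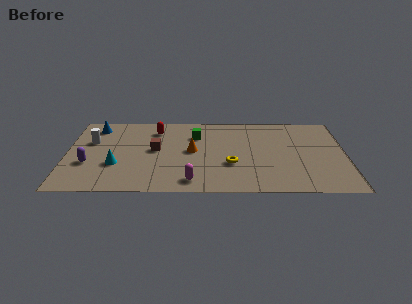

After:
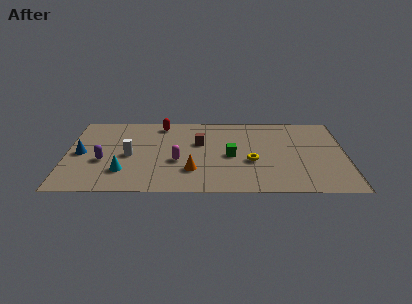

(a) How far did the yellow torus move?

1.1

The yellow torus was near (8.9, 3.0) before and (10.0, 3.3) after, so it travelled √(1.1² + 0.3²) ≈ 1.1 units.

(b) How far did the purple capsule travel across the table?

0.9

The purple capsule moved from about (1.2, 3.0) to (2.0, 3.3), a distance of √(0.8² + 0.3²) ≈ 0.9.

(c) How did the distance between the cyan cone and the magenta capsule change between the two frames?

-1.3

The distance was about 4.4 in the first image and 3.1 in the second, so they moved 1.3 units closer together.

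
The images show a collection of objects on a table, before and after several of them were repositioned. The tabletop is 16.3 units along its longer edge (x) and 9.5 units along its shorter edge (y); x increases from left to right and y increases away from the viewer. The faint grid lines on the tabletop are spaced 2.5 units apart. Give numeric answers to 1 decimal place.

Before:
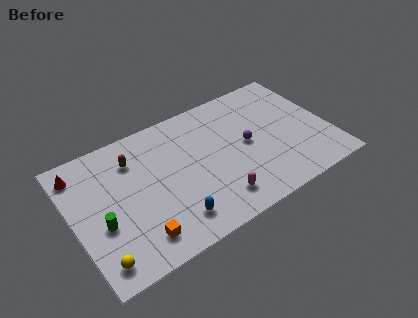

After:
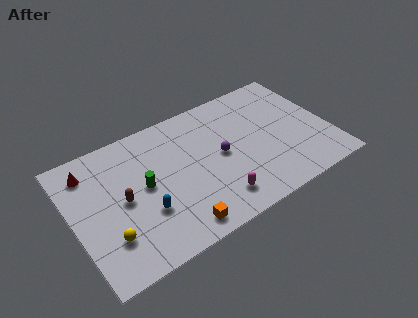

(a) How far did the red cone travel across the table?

0.6

The red cone was near (0.8, 7.9) before and (1.4, 7.7) after, so it travelled √(0.6² + 0.2²) ≈ 0.6 units.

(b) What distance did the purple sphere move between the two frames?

1.7

The purple sphere moved from about (11.1, 4.8) to (9.4, 4.8), a distance of √(1.7² + 0.0²) ≈ 1.7.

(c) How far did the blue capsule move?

2.1

From (5.8, 1.8) to (4.3, 3.2), the blue capsule covered √(1.5² + 1.4²) ≈ 2.1 units.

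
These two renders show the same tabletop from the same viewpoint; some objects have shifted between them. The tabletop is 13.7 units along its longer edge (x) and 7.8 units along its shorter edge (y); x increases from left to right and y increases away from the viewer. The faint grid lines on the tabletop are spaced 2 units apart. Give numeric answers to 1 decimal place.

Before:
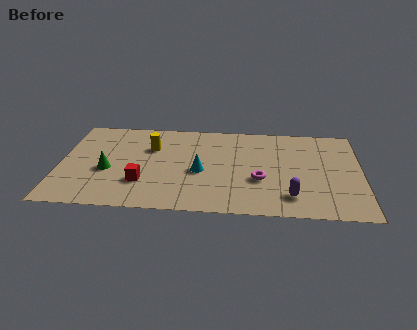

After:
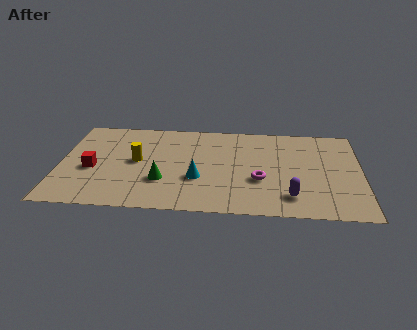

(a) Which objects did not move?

the magenta torus and the purple capsule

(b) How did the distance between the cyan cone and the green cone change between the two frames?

-2.6

Before: roughly 4.2 units apart; after: 1.6. That's 2.6 units closer together.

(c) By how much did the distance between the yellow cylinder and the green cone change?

-0.8

The distance was about 2.8 in the first image and 2.0 in the second, so they moved 0.8 units closer together.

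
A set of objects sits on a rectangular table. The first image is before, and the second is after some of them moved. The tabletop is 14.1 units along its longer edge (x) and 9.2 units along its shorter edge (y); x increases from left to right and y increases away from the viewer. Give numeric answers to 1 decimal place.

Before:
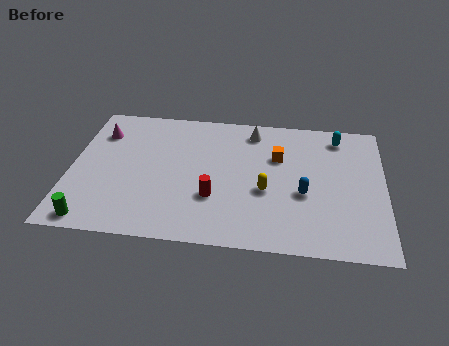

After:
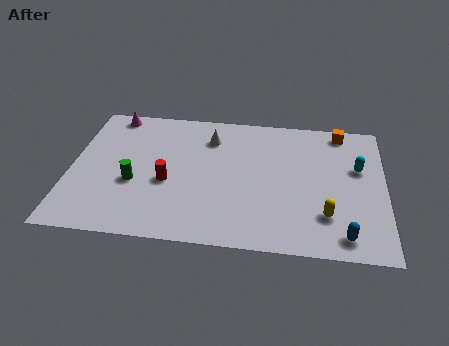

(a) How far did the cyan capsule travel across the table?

2.3

The cyan capsule was near (12.0, 7.8) before and (12.9, 5.7) after, so it travelled √(0.9² + 2.1²) ≈ 2.3 units.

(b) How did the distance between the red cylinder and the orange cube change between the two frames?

+4.7

Before: roughly 4.2 units apart; after: 8.9. That's 4.7 units further apart.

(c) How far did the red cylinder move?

2.2

The red cylinder was near (6.5, 3.0) before and (4.4, 3.8) after, so it travelled √(2.1² + 0.8²) ≈ 2.2 units.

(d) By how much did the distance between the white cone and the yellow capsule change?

+2.9

Before: roughly 4.2 units apart; after: 7.1. That's 2.9 units further apart.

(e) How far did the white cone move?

2.0

The white cone was near (8.1, 7.8) before and (6.2, 7.1) after, so it travelled √(1.9² + 0.7²) ≈ 2.0 units.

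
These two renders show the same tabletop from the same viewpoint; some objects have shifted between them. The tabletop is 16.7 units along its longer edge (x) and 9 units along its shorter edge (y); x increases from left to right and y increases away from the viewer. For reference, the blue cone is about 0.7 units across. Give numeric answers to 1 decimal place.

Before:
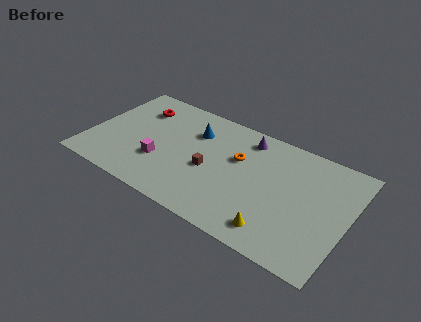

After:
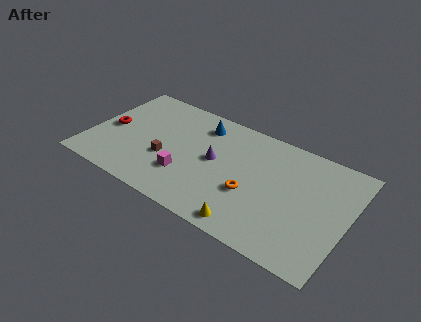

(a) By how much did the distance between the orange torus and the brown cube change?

+3.2

The distance was about 2.4 in the first image and 5.6 in the second, so they moved 3.2 units further apart.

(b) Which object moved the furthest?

the purple cone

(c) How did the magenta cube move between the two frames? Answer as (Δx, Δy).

(1.7, -0.3)

The magenta cube started near (4.8, 3.0) and ended near (6.5, 2.7).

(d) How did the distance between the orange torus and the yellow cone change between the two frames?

-2.8

They were about 5.2 units apart before and 2.4 after — 2.8 units closer together.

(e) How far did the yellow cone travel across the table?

1.7

The yellow cone moved from about (12.6, 1.5) to (11.0, 1.0), a distance of √(1.6² + 0.5²) ≈ 1.7.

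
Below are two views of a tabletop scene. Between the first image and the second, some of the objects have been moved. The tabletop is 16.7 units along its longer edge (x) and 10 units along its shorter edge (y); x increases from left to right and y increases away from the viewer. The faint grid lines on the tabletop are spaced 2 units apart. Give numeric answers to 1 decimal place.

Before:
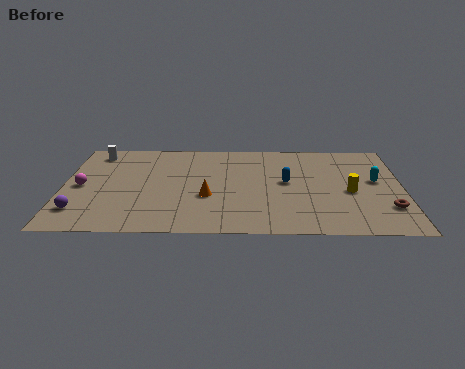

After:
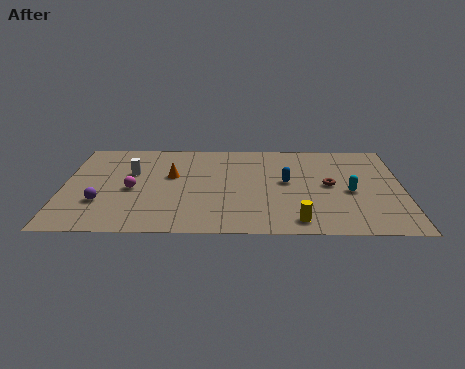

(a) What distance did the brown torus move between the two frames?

3.7

From (15.9, 2.7) to (13.1, 5.1), the brown torus covered √(2.8² + 2.4²) ≈ 3.7 units.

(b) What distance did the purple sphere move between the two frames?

1.3

The purple sphere was near (0.9, 2.2) before and (1.9, 3.1) after, so it travelled √(1.0² + 0.9²) ≈ 1.3 units.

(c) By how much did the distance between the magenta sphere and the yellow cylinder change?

-4.5

Before: roughly 13.2 units apart; after: 8.7. That's 4.5 units closer together.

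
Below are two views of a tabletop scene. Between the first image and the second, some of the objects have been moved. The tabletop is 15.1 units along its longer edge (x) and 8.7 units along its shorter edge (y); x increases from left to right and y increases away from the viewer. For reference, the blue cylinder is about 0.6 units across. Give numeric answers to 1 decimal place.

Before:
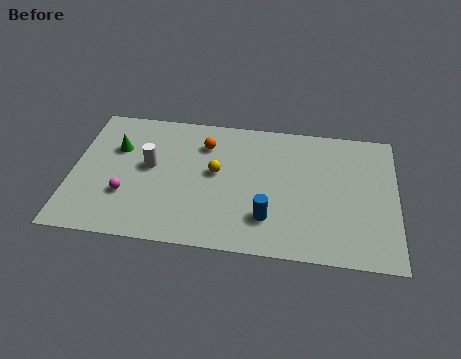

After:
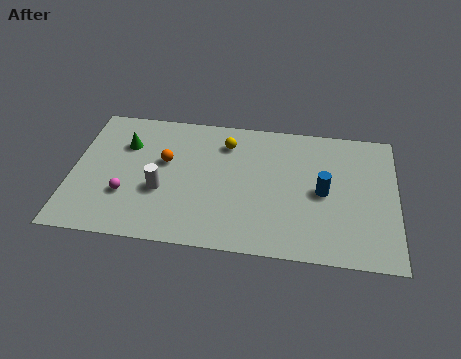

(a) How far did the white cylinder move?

1.6

The white cylinder was near (3.6, 4.8) before and (4.2, 3.3) after, so it travelled √(0.6² + 1.5²) ≈ 1.6 units.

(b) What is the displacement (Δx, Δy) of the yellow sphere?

(0.4, 2.0)

The yellow sphere started near (6.7, 4.8) and ended near (7.1, 6.8).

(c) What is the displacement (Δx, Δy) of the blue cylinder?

(2.5, 2.0)

From the two frames, the blue cylinder sits at roughly (9.2, 2.2) before and (11.7, 4.2) after.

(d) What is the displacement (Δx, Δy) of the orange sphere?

(-1.8, -1.4)

From the two frames, the orange sphere sits at roughly (6.1, 6.6) before and (4.3, 5.2) after.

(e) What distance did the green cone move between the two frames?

0.5

The green cone was near (2.0, 5.8) before and (2.4, 6.1) after, so it travelled √(0.4² + 0.3²) ≈ 0.5 units.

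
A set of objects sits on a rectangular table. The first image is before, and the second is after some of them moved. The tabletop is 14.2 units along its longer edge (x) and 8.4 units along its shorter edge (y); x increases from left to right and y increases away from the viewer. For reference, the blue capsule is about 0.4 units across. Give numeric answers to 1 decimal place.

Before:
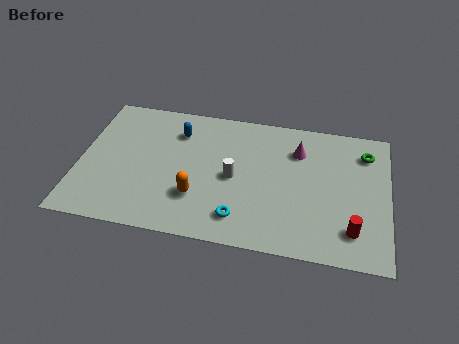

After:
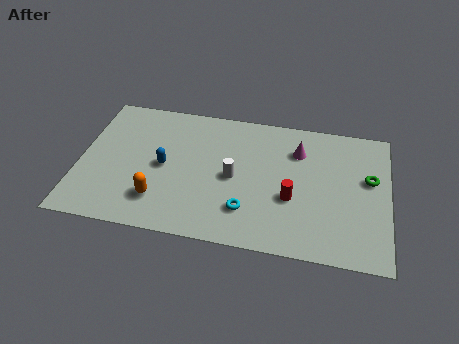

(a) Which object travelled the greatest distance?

the red cylinder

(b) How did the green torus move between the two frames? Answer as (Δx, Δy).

(0.2, -1.6)

The green torus started near (13.1, 6.6) and ended near (13.3, 5.0).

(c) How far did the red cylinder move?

3.1

The red cylinder moved from about (12.6, 1.8) to (9.8, 3.2), a distance of √(2.8² + 1.4²) ≈ 3.1.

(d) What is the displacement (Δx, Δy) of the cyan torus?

(0.3, 0.5)

From the two frames, the cyan torus sits at roughly (7.5, 1.6) before and (7.8, 2.1) after.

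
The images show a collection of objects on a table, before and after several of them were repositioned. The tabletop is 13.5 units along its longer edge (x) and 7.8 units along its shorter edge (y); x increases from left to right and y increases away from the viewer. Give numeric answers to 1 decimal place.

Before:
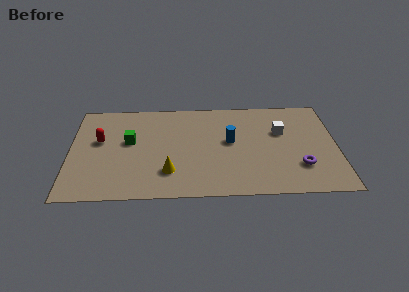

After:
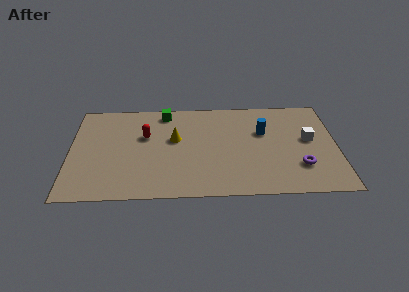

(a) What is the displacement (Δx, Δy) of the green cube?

(1.8, 2.3)

From the two frames, the green cube sits at roughly (3.0, 4.5) before and (4.8, 6.8) after.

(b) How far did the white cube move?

1.6

From (10.7, 5.0) to (12.1, 4.3), the white cube covered √(1.4² + 0.7²) ≈ 1.6 units.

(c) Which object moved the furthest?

the green cube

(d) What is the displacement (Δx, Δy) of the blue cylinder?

(1.7, 0.7)

The blue cylinder was at about (8.1, 4.3) and moved to about (9.8, 5.0).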